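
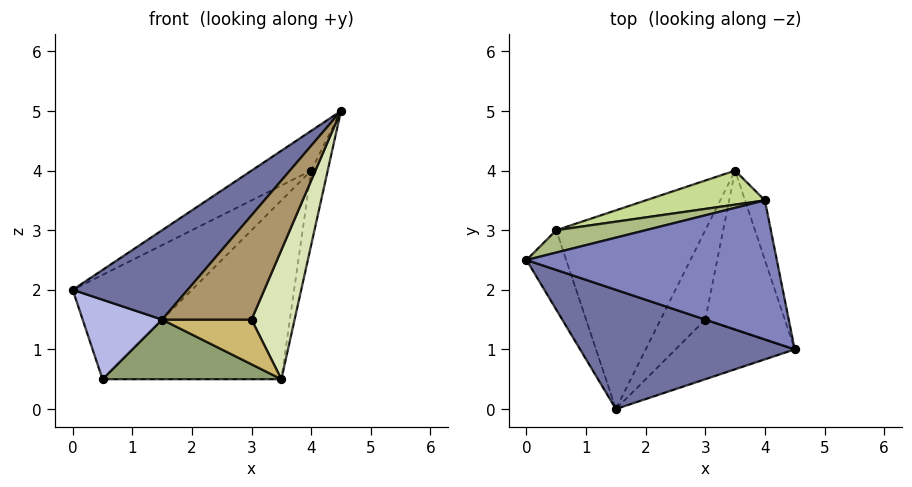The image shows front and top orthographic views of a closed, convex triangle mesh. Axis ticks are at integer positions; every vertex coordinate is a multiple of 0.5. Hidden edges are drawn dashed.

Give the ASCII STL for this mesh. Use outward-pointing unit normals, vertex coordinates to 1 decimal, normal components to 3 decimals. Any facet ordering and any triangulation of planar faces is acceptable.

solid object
 facet normal -0.591 -0.484 0.645
  outer loop
   vertex 1.5 0.0 1.5
   vertex 4.5 1.0 5.0
   vertex 0.0 2.5 2.0
  endloop
 endfacet
 facet normal -0.482 0.241 0.843
  outer loop
   vertex 4.0 3.5 4.0
   vertex 0.0 2.5 2.0
   vertex 4.5 1.0 5.0
  endloop
 endfacet
 facet normal 0.982 0.149 -0.119
  outer loop
   vertex 4.0 3.5 4.0
   vertex 4.5 1.0 5.0
   vertex 3.5 4.0 0.5
  endloop
 endfacet
 facet normal -0.816 -0.408 -0.408
  outer loop
   vertex 0.5 3.0 0.5
   vertex 1.5 0.0 1.5
   vertex 0.0 2.5 2.0
  endloop
 endfacet
 facet normal 0.095 -0.286 -0.953
  outer loop
   vertex 0.5 3.0 0.5
   vertex 3.5 4.0 0.5
   vertex 1.5 0.0 1.5
  endloop
 endfacet
 facet normal -0.330 0.923 0.198
  outer loop
   vertex 0.5 3.0 0.5
   vertex 0.0 2.5 2.0
   vertex 4.0 3.5 4.0
  endloop
 endfacet
 facet normal -0.311 0.934 0.178
  outer loop
   vertex 0.5 3.0 0.5
   vertex 4.0 3.5 4.0
   vertex 3.5 4.0 0.5
  endloop
 endfacet
 facet normal 0.848 -0.334 -0.411
  outer loop
   vertex 3.0 1.5 1.5
   vertex 3.5 4.0 0.5
   vertex 4.5 1.0 5.0
  endloop
 endfacet
 facet normal 0.656 -0.656 -0.375
  outer loop
   vertex 3.0 1.5 1.5
   vertex 4.5 1.0 5.0
   vertex 1.5 0.0 1.5
  endloop
 endfacet
 facet normal 0.408 -0.408 -0.816
  outer loop
   vertex 3.0 1.5 1.5
   vertex 1.5 0.0 1.5
   vertex 3.5 4.0 0.5
  endloop
 endfacet
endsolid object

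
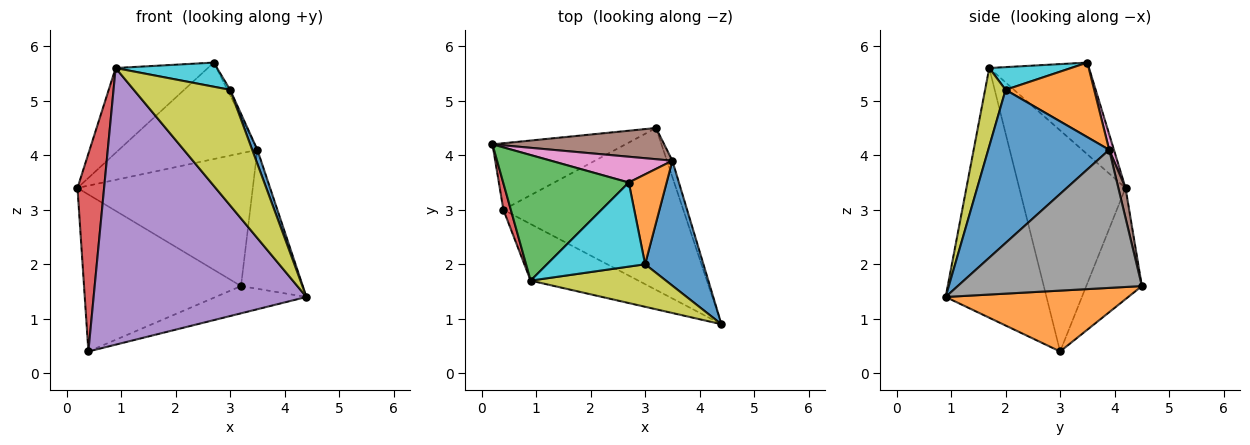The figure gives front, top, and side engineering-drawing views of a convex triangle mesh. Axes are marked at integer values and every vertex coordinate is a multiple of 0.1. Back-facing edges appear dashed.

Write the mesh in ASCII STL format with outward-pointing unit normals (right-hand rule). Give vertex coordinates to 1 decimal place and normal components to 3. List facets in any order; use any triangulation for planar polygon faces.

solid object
 facet normal -0.310 0.875 -0.371
  outer loop
   vertex 0.4 3.0 0.4
   vertex 0.2 4.2 3.4
   vertex 3.2 4.5 1.6
  endloop
 endfacet
 facet normal 0.317 0.157 -0.935
  outer loop
   vertex 0.4 3.0 0.4
   vertex 3.2 4.5 1.6
   vertex 4.4 0.9 1.4
  endloop
 endfacet
 facet normal -0.518 0.479 0.709
  outer loop
   vertex 0.9 1.7 5.6
   vertex 2.7 3.5 5.7
   vertex 0.2 4.2 3.4
  endloop
 endfacet
 facet normal -0.970 -0.243 0.033
  outer loop
   vertex 0.9 1.7 5.6
   vertex 0.2 4.2 3.4
   vertex 0.4 3.0 0.4
  endloop
 endfacet
 facet normal -0.421 -0.889 -0.182
  outer loop
   vertex 0.9 1.7 5.6
   vertex 0.4 3.0 0.4
   vertex 4.4 0.9 1.4
  endloop
 endfacet
 facet normal 0.040 0.973 0.229
  outer loop
   vertex 3.5 3.9 4.1
   vertex 3.2 4.5 1.6
   vertex 0.2 4.2 3.4
  endloop
 endfacet
 facet normal 0.033 0.966 0.258
  outer loop
   vertex 3.5 3.9 4.1
   vertex 0.2 4.2 3.4
   vertex 2.7 3.5 5.7
  endloop
 endfacet
 facet normal 0.947 0.318 -0.037
  outer loop
   vertex 3.5 3.9 4.1
   vertex 4.4 0.9 1.4
   vertex 3.2 4.5 1.6
  endloop
 endfacet
 facet normal 0.196 -0.920 0.339
  outer loop
   vertex 3.0 2.0 5.2
   vertex 0.9 1.7 5.6
   vertex 4.4 0.9 1.4
  endloop
 endfacet
 facet normal 0.217 -0.269 0.938
  outer loop
   vertex 3.0 2.0 5.2
   vertex 2.7 3.5 5.7
   vertex 0.9 1.7 5.6
  endloop
 endfacet
 facet normal 0.934 -0.040 0.356
  outer loop
   vertex 3.0 2.0 5.2
   vertex 4.4 0.9 1.4
   vertex 3.5 3.9 4.1
  endloop
 endfacet
 facet normal 0.891 0.027 0.453
  outer loop
   vertex 3.0 2.0 5.2
   vertex 3.5 3.9 4.1
   vertex 2.7 3.5 5.7
  endloop
 endfacet
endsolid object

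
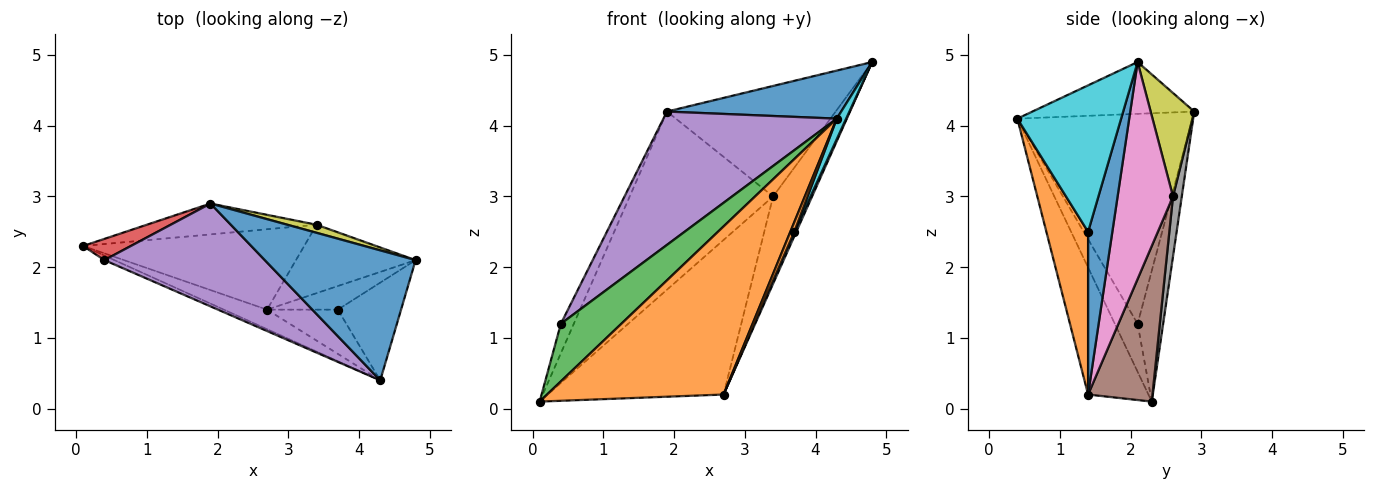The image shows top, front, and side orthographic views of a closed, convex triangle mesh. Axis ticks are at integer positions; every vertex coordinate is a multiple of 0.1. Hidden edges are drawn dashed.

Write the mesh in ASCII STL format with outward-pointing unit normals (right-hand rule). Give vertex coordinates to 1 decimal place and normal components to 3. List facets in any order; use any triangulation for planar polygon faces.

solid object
 facet normal -0.307 -0.330 0.893
  outer loop
   vertex 1.9 2.9 4.2
   vertex 4.3 0.4 4.1
   vertex 4.8 2.1 4.9
  endloop
 endfacet
 facet normal -0.321 -0.941 -0.109
  outer loop
   vertex 2.7 1.4 0.2
   vertex 4.3 0.4 4.1
   vertex 0.1 2.3 0.1
  endloop
 endfacet
 facet normal -0.352 -0.933 -0.074
  outer loop
   vertex 0.4 2.1 1.2
   vertex 0.1 2.3 0.1
   vertex 4.3 0.4 4.1
  endloop
 endfacet
 facet normal -0.848 0.430 0.309
  outer loop
   vertex 0.4 2.1 1.2
   vertex 1.9 2.9 4.2
   vertex 0.1 2.3 0.1
  endloop
 endfacet
 facet normal -0.624 -0.618 0.477
  outer loop
   vertex 0.4 2.1 1.2
   vertex 4.3 0.4 4.1
   vertex 1.9 2.9 4.2
  endloop
 endfacet
 facet normal 0.309 0.844 -0.439
  outer loop
   vertex 3.4 2.6 3.0
   vertex 2.7 1.4 0.2
   vertex 0.1 2.3 0.1
  endloop
 endfacet
 facet normal 0.745 0.525 -0.411
  outer loop
   vertex 3.4 2.6 3.0
   vertex 4.8 2.1 4.9
   vertex 2.7 1.4 0.2
  endloop
 endfacet
 facet normal 0.060 0.984 -0.170
  outer loop
   vertex 3.4 2.6 3.0
   vertex 0.1 2.3 0.1
   vertex 1.9 2.9 4.2
  endloop
 endfacet
 facet normal 0.249 0.966 0.070
  outer loop
   vertex 3.4 2.6 3.0
   vertex 1.9 2.9 4.2
   vertex 4.8 2.1 4.9
  endloop
 endfacet
 facet normal 0.915 -0.083 -0.395
  outer loop
   vertex 3.7 1.4 2.5
   vertex 4.8 2.1 4.9
   vertex 4.3 0.4 4.1
  endloop
 endfacet
 facet normal 0.915 -0.074 -0.398
  outer loop
   vertex 3.7 1.4 2.5
   vertex 2.7 1.4 0.2
   vertex 4.8 2.1 4.9
  endloop
 endfacet
 facet normal 0.914 -0.087 -0.397
  outer loop
   vertex 3.7 1.4 2.5
   vertex 4.3 0.4 4.1
   vertex 2.7 1.4 0.2
  endloop
 endfacet
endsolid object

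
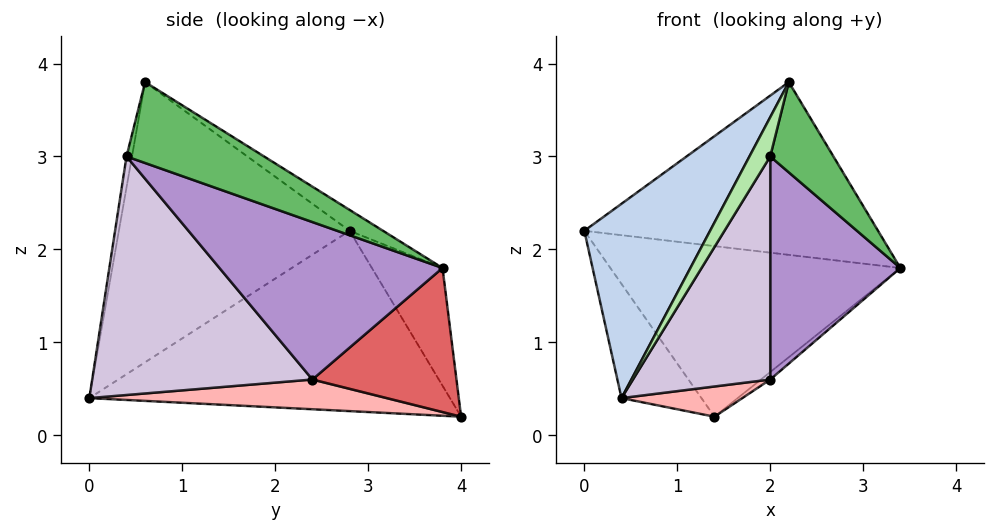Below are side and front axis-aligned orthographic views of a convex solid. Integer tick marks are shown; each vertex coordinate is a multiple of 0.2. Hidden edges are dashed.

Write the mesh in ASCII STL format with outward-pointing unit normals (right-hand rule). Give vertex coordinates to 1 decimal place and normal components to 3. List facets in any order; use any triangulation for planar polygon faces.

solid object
 facet normal -0.062 0.546 0.836
  outer loop
   vertex 2.2 0.6 3.8
   vertex 3.4 3.8 1.8
   vertex 0.0 2.8 2.2
  endloop
 endfacet
 facet normal -0.770 -0.419 0.481
  outer loop
   vertex 2.2 0.6 3.8
   vertex 0.0 2.8 2.2
   vertex 0.4 0.0 0.4
  endloop
 endfacet
 facet normal -0.218 0.897 0.385
  outer loop
   vertex 1.4 4.0 0.2
   vertex 0.0 2.8 2.2
   vertex 3.4 3.8 1.8
  endloop
 endfacet
 facet normal -0.854 0.189 -0.484
  outer loop
   vertex 1.4 4.0 0.2
   vertex 0.4 0.0 0.4
   vertex 0.0 2.8 2.2
  endloop
 endfacet
 facet normal 0.902 -0.414 -0.122
  outer loop
   vertex 2.0 0.4 3.0
   vertex 3.4 3.8 1.8
   vertex 2.2 0.6 3.8
  endloop
 endfacet
 facet normal -0.243 -0.925 0.292
  outer loop
   vertex 2.0 0.4 3.0
   vertex 2.2 0.6 3.8
   vertex 0.4 0.0 0.4
  endloop
 endfacet
 facet normal 0.627 0.040 -0.778
  outer loop
   vertex 2.0 2.4 0.6
   vertex 1.4 4.0 0.2
   vertex 3.4 3.8 1.8
  endloop
 endfacet
 facet normal 0.302 -0.123 -0.945
  outer loop
   vertex 2.0 2.4 0.6
   vertex 0.4 0.0 0.4
   vertex 1.4 4.0 0.2
  endloop
 endfacet
 facet normal 0.796 -0.465 -0.387
  outer loop
   vertex 2.0 2.4 0.6
   vertex 3.4 3.8 1.8
   vertex 2.0 0.4 3.0
  endloop
 endfacet
 facet normal 0.777 -0.484 -0.403
  outer loop
   vertex 2.0 2.4 0.6
   vertex 2.0 0.4 3.0
   vertex 0.4 0.0 0.4
  endloop
 endfacet
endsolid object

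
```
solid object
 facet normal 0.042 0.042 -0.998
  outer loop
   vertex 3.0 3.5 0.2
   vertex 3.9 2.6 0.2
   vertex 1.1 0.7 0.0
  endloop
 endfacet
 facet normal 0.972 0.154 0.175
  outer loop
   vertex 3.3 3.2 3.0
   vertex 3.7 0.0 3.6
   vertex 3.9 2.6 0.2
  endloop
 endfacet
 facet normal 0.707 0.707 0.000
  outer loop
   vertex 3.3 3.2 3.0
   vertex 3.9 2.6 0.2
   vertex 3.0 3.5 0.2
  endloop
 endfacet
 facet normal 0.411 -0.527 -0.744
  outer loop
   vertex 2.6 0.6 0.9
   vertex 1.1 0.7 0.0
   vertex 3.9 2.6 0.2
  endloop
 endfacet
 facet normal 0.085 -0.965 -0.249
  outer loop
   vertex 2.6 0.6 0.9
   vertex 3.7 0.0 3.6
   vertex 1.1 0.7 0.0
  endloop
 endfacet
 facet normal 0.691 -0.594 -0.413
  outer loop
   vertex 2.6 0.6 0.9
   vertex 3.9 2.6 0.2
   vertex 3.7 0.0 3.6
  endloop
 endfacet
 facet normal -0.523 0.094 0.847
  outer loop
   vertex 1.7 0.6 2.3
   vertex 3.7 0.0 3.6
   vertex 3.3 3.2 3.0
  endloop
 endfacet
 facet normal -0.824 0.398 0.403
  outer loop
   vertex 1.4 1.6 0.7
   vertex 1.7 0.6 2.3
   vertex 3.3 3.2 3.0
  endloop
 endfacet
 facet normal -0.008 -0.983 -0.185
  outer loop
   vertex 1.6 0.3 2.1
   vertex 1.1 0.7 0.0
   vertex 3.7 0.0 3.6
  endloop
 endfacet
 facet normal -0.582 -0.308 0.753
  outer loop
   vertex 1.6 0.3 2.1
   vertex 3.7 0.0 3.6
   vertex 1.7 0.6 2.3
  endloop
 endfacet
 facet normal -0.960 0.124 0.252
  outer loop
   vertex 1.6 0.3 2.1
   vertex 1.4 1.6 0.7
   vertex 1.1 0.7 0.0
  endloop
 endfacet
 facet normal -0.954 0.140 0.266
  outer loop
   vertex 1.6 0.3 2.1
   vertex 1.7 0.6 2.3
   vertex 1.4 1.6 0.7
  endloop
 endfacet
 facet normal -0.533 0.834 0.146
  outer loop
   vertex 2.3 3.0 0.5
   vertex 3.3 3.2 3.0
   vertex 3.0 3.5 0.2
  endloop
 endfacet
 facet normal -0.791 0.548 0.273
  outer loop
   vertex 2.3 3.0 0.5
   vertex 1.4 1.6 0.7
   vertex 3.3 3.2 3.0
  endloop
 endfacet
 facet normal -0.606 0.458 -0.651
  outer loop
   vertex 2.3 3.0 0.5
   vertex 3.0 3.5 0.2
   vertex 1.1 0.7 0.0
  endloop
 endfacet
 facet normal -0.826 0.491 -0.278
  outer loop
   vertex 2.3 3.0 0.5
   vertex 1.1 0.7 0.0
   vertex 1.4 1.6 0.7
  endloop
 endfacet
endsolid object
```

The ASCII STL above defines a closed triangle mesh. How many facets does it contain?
16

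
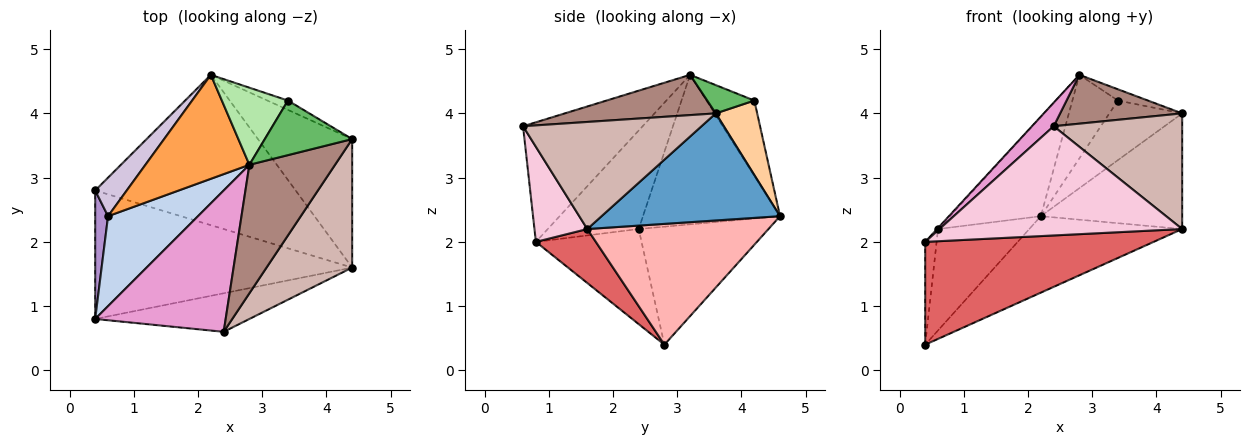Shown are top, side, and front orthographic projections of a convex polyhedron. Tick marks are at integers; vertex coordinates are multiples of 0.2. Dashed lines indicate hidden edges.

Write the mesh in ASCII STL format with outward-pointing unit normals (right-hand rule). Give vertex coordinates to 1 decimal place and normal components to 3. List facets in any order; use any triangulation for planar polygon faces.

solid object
 facet normal 0.645 0.511 -0.568
  outer loop
   vertex 4.4 1.6 2.2
   vertex 2.2 4.6 2.4
   vertex 4.4 3.6 4.0
  endloop
 endfacet
 facet normal -0.738 0.008 0.674
  outer loop
   vertex 0.6 2.4 2.2
   vertex 0.4 0.8 2.0
   vertex 2.8 3.2 4.6
  endloop
 endfacet
 facet normal -0.721 0.479 0.501
  outer loop
   vertex 0.6 2.4 2.2
   vertex 2.8 3.2 4.6
   vertex 2.2 4.6 2.4
  endloop
 endfacet
 facet normal 0.490 0.861 -0.135
  outer loop
   vertex 3.4 4.2 4.2
   vertex 4.4 3.6 4.0
   vertex 2.2 4.6 2.4
  endloop
 endfacet
 facet normal 0.302 0.192 0.934
  outer loop
   vertex 3.4 4.2 4.2
   vertex 2.8 3.2 4.6
   vertex 4.4 3.6 4.0
  endloop
 endfacet
 facet normal -0.611 0.582 0.537
  outer loop
   vertex 3.4 4.2 4.2
   vertex 2.2 4.6 2.4
   vertex 2.8 3.2 4.6
  endloop
 endfacet
 facet normal 0.162 -0.616 -0.771
  outer loop
   vertex 0.4 2.8 0.4
   vertex 4.4 1.6 2.2
   vertex 0.4 0.8 2.0
  endloop
 endfacet
 facet normal 0.473 0.399 -0.785
  outer loop
   vertex 0.4 2.8 0.4
   vertex 2.2 4.6 2.4
   vertex 4.4 1.6 2.2
  endloop
 endfacet
 facet normal -0.985 0.107 0.133
  outer loop
   vertex 0.4 2.8 0.4
   vertex 0.4 0.8 2.0
   vertex 0.6 2.4 2.2
  endloop
 endfacet
 facet normal -0.799 0.562 0.214
  outer loop
   vertex 0.4 2.8 0.4
   vertex 0.6 2.4 2.2
   vertex 2.2 4.6 2.4
  endloop
 endfacet
 facet normal 0.402 -0.325 0.856
  outer loop
   vertex 2.4 0.6 3.8
   vertex 4.4 3.6 4.0
   vertex 2.8 3.2 4.6
  endloop
 endfacet
 facet normal 0.681 -0.490 0.545
  outer loop
   vertex 2.4 0.6 3.8
   vertex 4.4 1.6 2.2
   vertex 4.4 3.6 4.0
  endloop
 endfacet
 facet normal -0.671 -0.122 0.732
  outer loop
   vertex 2.4 0.6 3.8
   vertex 2.8 3.2 4.6
   vertex 0.4 0.8 2.0
  endloop
 endfacet
 facet normal 0.201 -0.924 -0.326
  outer loop
   vertex 2.4 0.6 3.8
   vertex 0.4 0.8 2.0
   vertex 4.4 1.6 2.2
  endloop
 endfacet
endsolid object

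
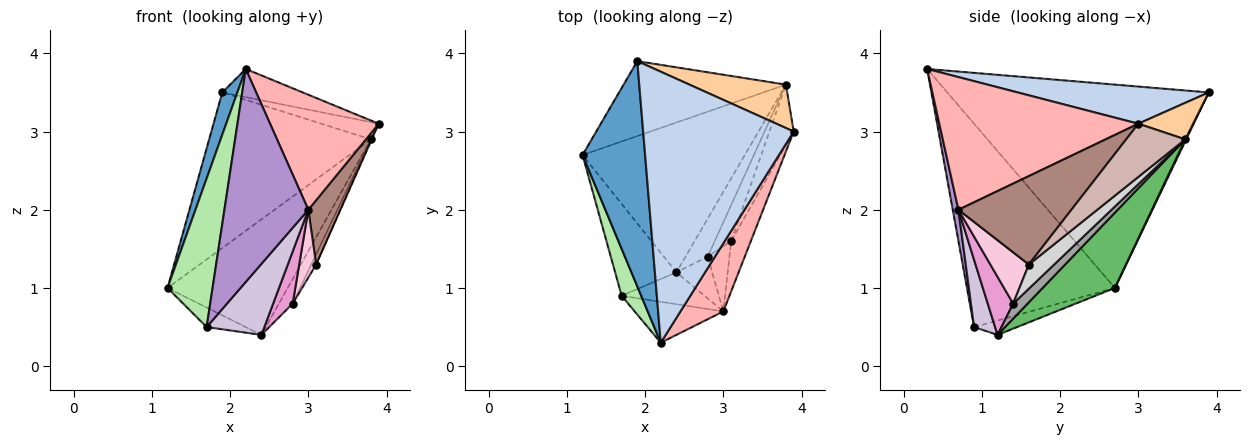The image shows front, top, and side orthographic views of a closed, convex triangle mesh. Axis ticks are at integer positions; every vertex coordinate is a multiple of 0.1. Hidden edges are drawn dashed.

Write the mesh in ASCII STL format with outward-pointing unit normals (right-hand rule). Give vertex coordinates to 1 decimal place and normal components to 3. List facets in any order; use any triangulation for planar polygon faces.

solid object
 facet normal -0.954 -0.055 0.294
  outer loop
   vertex 1.9 3.9 3.5
   vertex 1.2 2.7 1.0
   vertex 2.2 0.3 3.8
  endloop
 endfacet
 facet normal 0.238 0.100 0.966
  outer loop
   vertex 1.9 3.9 3.5
   vertex 2.2 0.3 3.8
   vertex 3.9 3.0 3.1
  endloop
 endfacet
 facet normal 0.005 0.901 -0.434
  outer loop
   vertex 3.8 3.6 2.9
   vertex 1.2 2.7 1.0
   vertex 1.9 3.9 3.5
  endloop
 endfacet
 facet normal 0.332 0.348 0.877
  outer loop
   vertex 3.8 3.6 2.9
   vertex 1.9 3.9 3.5
   vertex 3.9 3.0 3.1
  endloop
 endfacet
 facet normal 0.345 0.573 -0.743
  outer loop
   vertex 3.8 3.6 2.9
   vertex 2.4 1.2 0.4
   vertex 1.2 2.7 1.0
  endloop
 endfacet
 facet normal -0.953 -0.290 0.092
  outer loop
   vertex 1.7 0.9 0.5
   vertex 2.2 0.3 3.8
   vertex 1.2 2.7 1.0
  endloop
 endfacet
 facet normal -0.223 0.203 -0.953
  outer loop
   vertex 1.7 0.9 0.5
   vertex 1.2 2.7 1.0
   vertex 2.4 1.2 0.4
  endloop
 endfacet
 facet normal 0.844 -0.461 0.273
  outer loop
   vertex 3.0 0.7 2.0
   vertex 3.9 3.0 3.1
   vertex 2.2 0.3 3.8
  endloop
 endfacet
 facet normal 0.066 -0.980 -0.188
  outer loop
   vertex 3.0 0.7 2.0
   vertex 2.2 0.3 3.8
   vertex 1.7 0.9 0.5
  endloop
 endfacet
 facet normal 0.315 -0.866 -0.389
  outer loop
   vertex 3.0 0.7 2.0
   vertex 1.7 0.9 0.5
   vertex 2.4 1.2 0.4
  endloop
 endfacet
 facet normal 0.940 -0.268 -0.210
  outer loop
   vertex 3.1 1.6 1.3
   vertex 3.9 3.0 3.1
   vertex 3.0 0.7 2.0
  endloop
 endfacet
 facet normal 0.910 0.013 -0.415
  outer loop
   vertex 3.1 1.6 1.3
   vertex 3.8 3.6 2.9
   vertex 3.9 3.0 3.1
  endloop
 endfacet
 facet normal 0.712 -0.548 -0.438
  outer loop
   vertex 2.8 1.4 0.8
   vertex 3.0 0.7 2.0
   vertex 2.4 1.2 0.4
  endloop
 endfacet
 facet normal 0.853 -0.376 -0.362
  outer loop
   vertex 2.8 1.4 0.8
   vertex 3.1 1.6 1.3
   vertex 3.0 0.7 2.0
  endloop
 endfacet
 facet normal 0.494 0.472 -0.730
  outer loop
   vertex 2.8 1.4 0.8
   vertex 2.4 1.2 0.4
   vertex 3.8 3.6 2.9
  endloop
 endfacet
 facet normal 0.818 0.156 -0.553
  outer loop
   vertex 2.8 1.4 0.8
   vertex 3.8 3.6 2.9
   vertex 3.1 1.6 1.3
  endloop
 endfacet
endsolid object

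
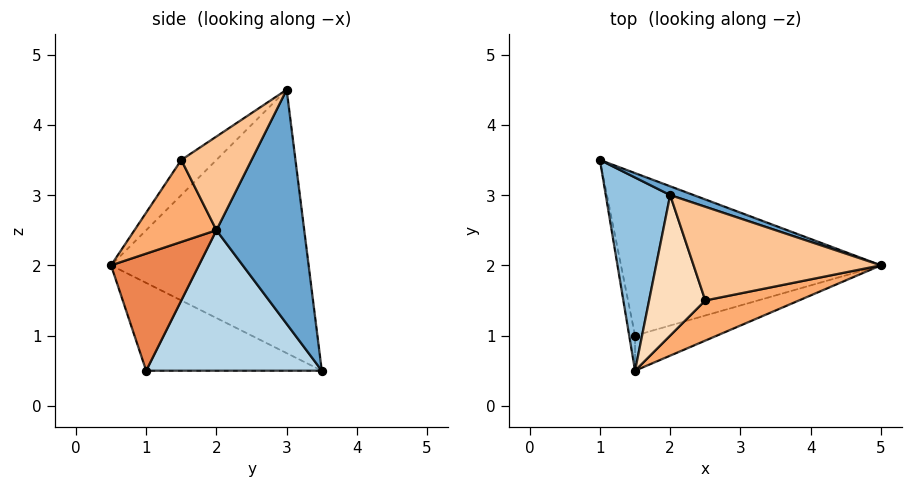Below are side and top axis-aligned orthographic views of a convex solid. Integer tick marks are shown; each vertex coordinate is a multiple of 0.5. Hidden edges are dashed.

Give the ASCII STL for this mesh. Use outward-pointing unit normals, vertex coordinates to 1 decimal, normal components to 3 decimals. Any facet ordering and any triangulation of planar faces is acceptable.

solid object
 facet normal 0.336 0.941 0.034
  outer loop
   vertex 2.0 3.0 4.5
   vertex 5.0 2.0 2.5
   vertex 1.0 3.5 0.5
  endloop
 endfacet
 facet normal -0.970 -0.043 0.237
  outer loop
   vertex 2.0 3.0 4.5
   vertex 1.0 3.5 0.5
   vertex 1.5 0.5 2.0
  endloop
 endfacet
 facet normal 0.473 0.095 -0.876
  outer loop
   vertex 1.5 1.0 0.5
   vertex 1.0 3.5 0.5
   vertex 5.0 2.0 2.5
  endloop
 endfacet
 facet normal -0.978 -0.196 -0.065
  outer loop
   vertex 1.5 1.0 0.5
   vertex 1.5 0.5 2.0
   vertex 1.0 3.5 0.5
  endloop
 endfacet
 facet normal 0.412 -0.865 -0.288
  outer loop
   vertex 1.5 1.0 0.5
   vertex 5.0 2.0 2.5
   vertex 1.5 0.5 2.0
  endloop
 endfacet
 facet normal 0.322 -0.873 0.367
  outer loop
   vertex 2.5 1.5 3.5
   vertex 1.5 0.5 2.0
   vertex 5.0 2.0 2.5
  endloop
 endfacet
 facet normal 0.408 -0.408 0.816
  outer loop
   vertex 2.5 1.5 3.5
   vertex 5.0 2.0 2.5
   vertex 2.0 3.0 4.5
  endloop
 endfacet
 facet normal -0.426 -0.596 0.681
  outer loop
   vertex 2.5 1.5 3.5
   vertex 2.0 3.0 4.5
   vertex 1.5 0.5 2.0
  endloop
 endfacet
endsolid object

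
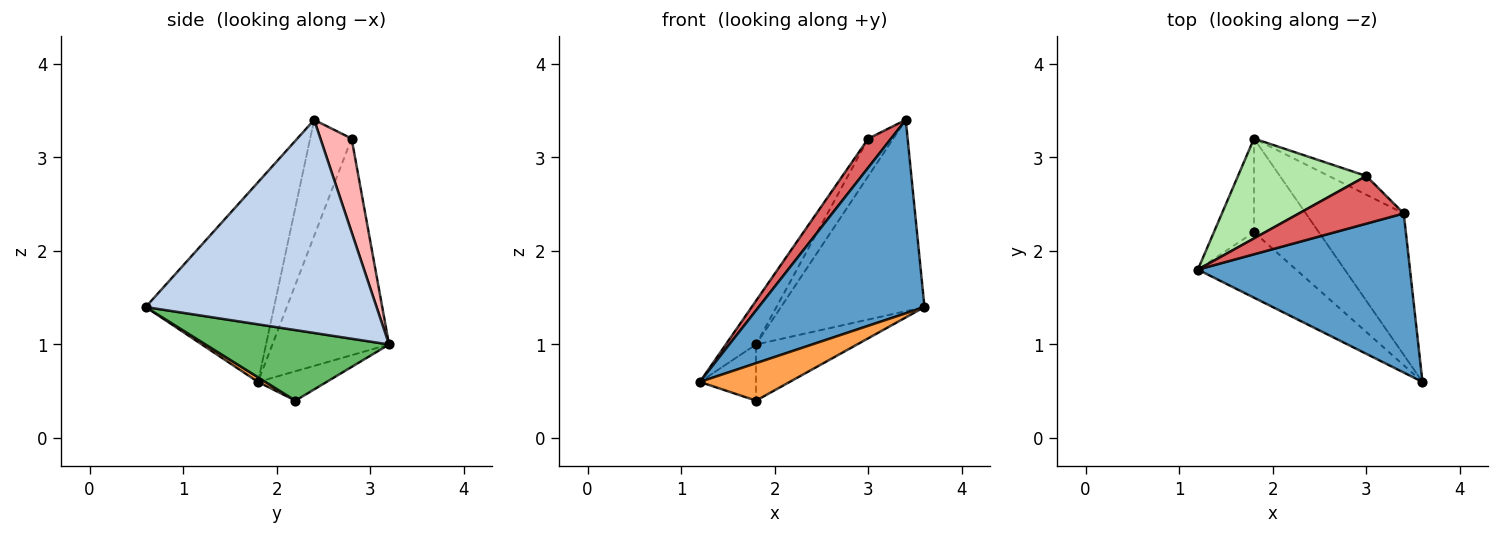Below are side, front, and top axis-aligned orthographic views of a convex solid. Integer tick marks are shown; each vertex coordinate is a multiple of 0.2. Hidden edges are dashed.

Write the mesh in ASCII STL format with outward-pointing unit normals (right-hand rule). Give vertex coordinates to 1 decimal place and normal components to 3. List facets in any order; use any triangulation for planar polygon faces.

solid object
 facet normal -0.513 -0.663 0.545
  outer loop
   vertex 3.4 2.4 3.4
   vertex 1.2 1.8 0.6
   vertex 3.6 0.6 1.4
  endloop
 endfacet
 facet normal 0.791 0.492 -0.364
  outer loop
   vertex 3.4 2.4 3.4
   vertex 3.6 0.6 1.4
   vertex 1.8 3.2 1.0
  endloop
 endfacet
 facet normal 0.041 -0.496 -0.868
  outer loop
   vertex 1.8 2.2 0.4
   vertex 3.6 0.6 1.4
   vertex 1.2 1.8 0.6
  endloop
 endfacet
 facet normal -0.532 0.436 -0.726
  outer loop
   vertex 1.8 2.2 0.4
   vertex 1.2 1.8 0.6
   vertex 1.8 3.2 1.0
  endloop
 endfacet
 facet normal 0.682 0.376 -0.627
  outer loop
   vertex 1.8 2.2 0.4
   vertex 1.8 3.2 1.0
   vertex 3.6 0.6 1.4
  endloop
 endfacet
 facet normal -0.840 0.218 0.498
  outer loop
   vertex 3.0 2.8 3.2
   vertex 1.8 3.2 1.0
   vertex 1.2 1.8 0.6
  endloop
 endfacet
 facet normal -0.687 -0.377 0.621
  outer loop
   vertex 3.0 2.8 3.2
   vertex 1.2 1.8 0.6
   vertex 3.4 2.4 3.4
  endloop
 endfacet
 facet normal 0.745 0.596 -0.298
  outer loop
   vertex 3.0 2.8 3.2
   vertex 3.4 2.4 3.4
   vertex 1.8 3.2 1.0
  endloop
 endfacet
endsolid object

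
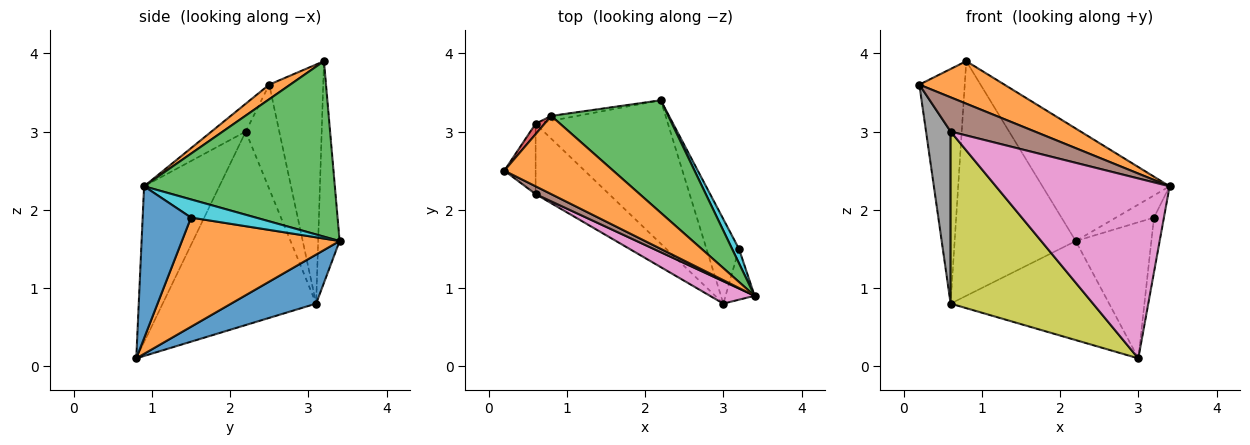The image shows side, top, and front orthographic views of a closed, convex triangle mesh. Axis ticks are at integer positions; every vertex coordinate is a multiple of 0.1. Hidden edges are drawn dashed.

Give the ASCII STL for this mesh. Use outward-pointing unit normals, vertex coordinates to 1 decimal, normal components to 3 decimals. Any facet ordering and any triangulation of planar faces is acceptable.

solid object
 facet normal 0.292 0.544 -0.787
  outer loop
   vertex 0.6 3.1 0.8
   vertex 2.2 3.4 1.6
   vertex 3.0 0.8 0.1
  endloop
 endfacet
 facet normal 0.117 -0.474 0.872
  outer loop
   vertex 0.8 3.2 3.9
   vertex 0.2 2.5 3.6
   vertex 3.4 0.9 2.3
  endloop
 endfacet
 facet normal 0.728 0.485 0.485
  outer loop
   vertex 0.8 3.2 3.9
   vertex 3.4 0.9 2.3
   vertex 2.2 3.4 1.6
  endloop
 endfacet
 facet normal -0.765 0.643 0.029
  outer loop
   vertex 0.8 3.2 3.9
   vertex 0.6 3.1 0.8
   vertex 0.2 2.5 3.6
  endloop
 endfacet
 facet normal -0.174 0.984 -0.021
  outer loop
   vertex 0.8 3.2 3.9
   vertex 2.2 3.4 1.6
   vertex 0.6 3.1 0.8
  endloop
 endfacet
 facet normal -0.369 -0.906 0.207
  outer loop
   vertex 0.6 2.2 3.0
   vertex 3.4 0.9 2.3
   vertex 0.2 2.5 3.6
  endloop
 endfacet
 facet normal -0.395 -0.912 0.113
  outer loop
   vertex 0.6 2.2 3.0
   vertex 3.0 0.8 0.1
   vertex 3.4 0.9 2.3
  endloop
 endfacet
 facet normal -0.784 -0.575 -0.235
  outer loop
   vertex 0.6 2.2 3.0
   vertex 0.2 2.5 3.6
   vertex 0.6 3.1 0.8
  endloop
 endfacet
 facet normal -0.706 -0.655 -0.268
  outer loop
   vertex 0.6 2.2 3.0
   vertex 0.6 3.1 0.8
   vertex 3.0 0.8 0.1
  endloop
 endfacet
 facet normal 0.820 0.481 0.311
  outer loop
   vertex 3.2 1.5 1.9
   vertex 2.2 3.4 1.6
   vertex 3.4 0.9 2.3
  endloop
 endfacet
 facet normal 0.963 0.198 -0.184
  outer loop
   vertex 3.2 1.5 1.9
   vertex 3.4 0.9 2.3
   vertex 3.0 0.8 0.1
  endloop
 endfacet
 facet normal 0.871 0.417 -0.259
  outer loop
   vertex 3.2 1.5 1.9
   vertex 3.0 0.8 0.1
   vertex 2.2 3.4 1.6
  endloop
 endfacet
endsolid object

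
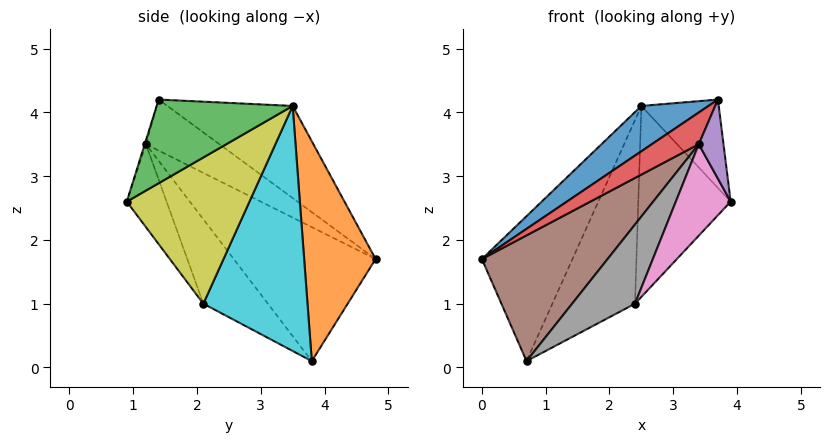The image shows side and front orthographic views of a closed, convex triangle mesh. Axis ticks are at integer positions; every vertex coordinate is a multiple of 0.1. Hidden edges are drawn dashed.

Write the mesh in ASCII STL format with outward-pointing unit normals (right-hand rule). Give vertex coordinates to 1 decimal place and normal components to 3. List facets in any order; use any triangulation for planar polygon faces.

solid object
 facet normal -0.735 -0.394 0.552
  outer loop
   vertex 2.5 3.5 4.1
   vertex 0.0 4.8 1.7
   vertex 3.7 1.4 4.2
  endloop
 endfacet
 facet normal 0.605 0.767 -0.215
  outer loop
   vertex 2.5 3.5 4.1
   vertex 0.7 3.8 0.1
   vertex 0.0 4.8 1.7
  endloop
 endfacet
 facet normal 0.868 0.494 -0.046
  outer loop
   vertex 2.5 3.5 4.1
   vertex 3.7 1.4 4.2
   vertex 3.9 0.9 2.6
  endloop
 endfacet
 facet normal -0.749 -0.479 0.458
  outer loop
   vertex 3.4 1.2 3.5
   vertex 3.7 1.4 4.2
   vertex 0.0 4.8 1.7
  endloop
 endfacet
 facet normal -0.046 -0.955 0.293
  outer loop
   vertex 3.4 1.2 3.5
   vertex 3.9 0.9 2.6
   vertex 3.7 1.4 4.2
  endloop
 endfacet
 facet normal -0.746 -0.661 0.087
  outer loop
   vertex 3.4 1.2 3.5
   vertex 0.0 4.8 1.7
   vertex 0.7 3.8 0.1
  endloop
 endfacet
 facet normal -0.586 -0.808 -0.056
  outer loop
   vertex 2.4 2.1 1.0
   vertex 3.9 0.9 2.6
   vertex 3.4 1.2 3.5
  endloop
 endfacet
 facet normal -0.716 -0.697 0.035
  outer loop
   vertex 2.4 2.1 1.0
   vertex 3.4 1.2 3.5
   vertex 0.7 3.8 0.1
  endloop
 endfacet
 facet normal 0.766 0.577 -0.285
  outer loop
   vertex 2.4 2.1 1.0
   vertex 2.5 3.5 4.1
   vertex 3.9 0.9 2.6
  endloop
 endfacet
 facet normal 0.749 0.594 -0.293
  outer loop
   vertex 2.4 2.1 1.0
   vertex 0.7 3.8 0.1
   vertex 2.5 3.5 4.1
  endloop
 endfacet
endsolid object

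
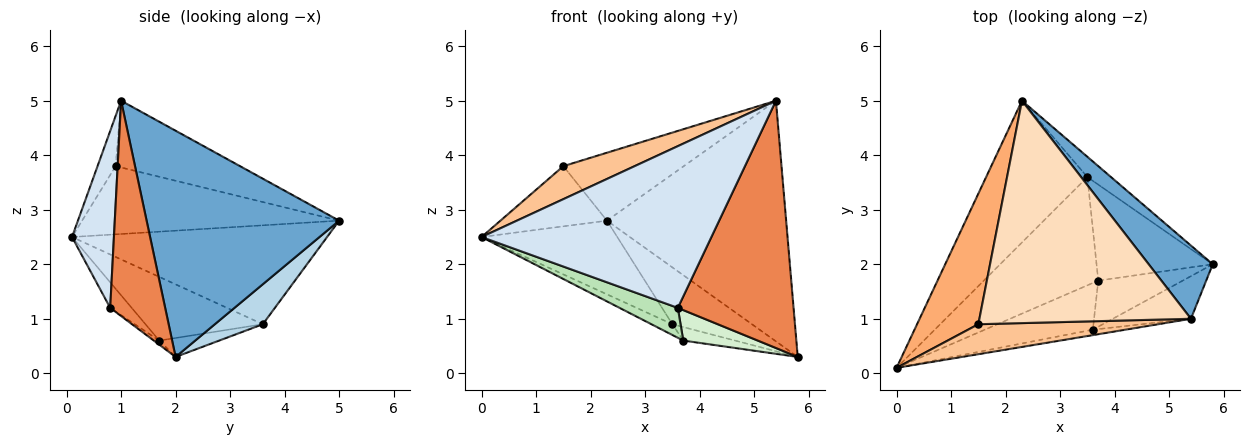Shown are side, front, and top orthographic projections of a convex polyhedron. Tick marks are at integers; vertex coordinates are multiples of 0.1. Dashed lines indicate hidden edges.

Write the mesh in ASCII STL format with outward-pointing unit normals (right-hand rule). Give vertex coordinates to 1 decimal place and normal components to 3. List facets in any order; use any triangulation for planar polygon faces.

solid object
 facet normal 0.717 0.667 0.203
  outer loop
   vertex 5.4 1.0 5.0
   vertex 5.8 2.0 0.3
   vertex 2.3 5.0 2.8
  endloop
 endfacet
 facet normal -0.655 0.348 -0.670
  outer loop
   vertex 3.5 3.6 0.9
   vertex 0.0 0.1 2.5
   vertex 2.3 5.0 2.8
  endloop
 endfacet
 facet normal 0.494 0.819 -0.292
  outer loop
   vertex 3.5 3.6 0.9
   vertex 2.3 5.0 2.8
   vertex 5.8 2.0 0.3
  endloop
 endfacet
 facet normal 0.179 -0.983 -0.033
  outer loop
   vertex 3.6 0.8 1.2
   vertex 5.4 1.0 5.0
   vertex 0.0 0.1 2.5
  endloop
 endfacet
 facet normal 0.424 -0.893 -0.154
  outer loop
   vertex 3.6 0.8 1.2
   vertex 5.8 2.0 0.3
   vertex 5.4 1.0 5.0
  endloop
 endfacet
 facet normal -0.711 0.294 0.639
  outer loop
   vertex 1.5 0.9 3.8
   vertex 2.3 5.0 2.8
   vertex 0.0 0.1 2.5
  endloop
 endfacet
 facet normal -0.185 -0.728 0.661
  outer loop
   vertex 1.5 0.9 3.8
   vertex 0.0 0.1 2.5
   vertex 5.4 1.0 5.0
  endloop
 endfacet
 facet normal -0.289 0.280 0.916
  outer loop
   vertex 1.5 0.9 3.8
   vertex 5.4 1.0 5.0
   vertex 2.3 5.0 2.8
  endloop
 endfacet
 facet normal -0.484 0.086 -0.871
  outer loop
   vertex 3.7 1.7 0.6
   vertex 0.0 0.1 2.5
   vertex 3.5 3.6 0.9
  endloop
 endfacet
 facet normal -0.159 0.138 -0.978
  outer loop
   vertex 3.7 1.7 0.6
   vertex 3.5 3.6 0.9
   vertex 5.8 2.0 0.3
  endloop
 endfacet
 facet normal -0.195 -0.529 -0.826
  outer loop
   vertex 3.7 1.7 0.6
   vertex 3.6 0.8 1.2
   vertex 0.0 0.1 2.5
  endloop
 endfacet
 facet normal -0.040 -0.551 -0.833
  outer loop
   vertex 3.7 1.7 0.6
   vertex 5.8 2.0 0.3
   vertex 3.6 0.8 1.2
  endloop
 endfacet
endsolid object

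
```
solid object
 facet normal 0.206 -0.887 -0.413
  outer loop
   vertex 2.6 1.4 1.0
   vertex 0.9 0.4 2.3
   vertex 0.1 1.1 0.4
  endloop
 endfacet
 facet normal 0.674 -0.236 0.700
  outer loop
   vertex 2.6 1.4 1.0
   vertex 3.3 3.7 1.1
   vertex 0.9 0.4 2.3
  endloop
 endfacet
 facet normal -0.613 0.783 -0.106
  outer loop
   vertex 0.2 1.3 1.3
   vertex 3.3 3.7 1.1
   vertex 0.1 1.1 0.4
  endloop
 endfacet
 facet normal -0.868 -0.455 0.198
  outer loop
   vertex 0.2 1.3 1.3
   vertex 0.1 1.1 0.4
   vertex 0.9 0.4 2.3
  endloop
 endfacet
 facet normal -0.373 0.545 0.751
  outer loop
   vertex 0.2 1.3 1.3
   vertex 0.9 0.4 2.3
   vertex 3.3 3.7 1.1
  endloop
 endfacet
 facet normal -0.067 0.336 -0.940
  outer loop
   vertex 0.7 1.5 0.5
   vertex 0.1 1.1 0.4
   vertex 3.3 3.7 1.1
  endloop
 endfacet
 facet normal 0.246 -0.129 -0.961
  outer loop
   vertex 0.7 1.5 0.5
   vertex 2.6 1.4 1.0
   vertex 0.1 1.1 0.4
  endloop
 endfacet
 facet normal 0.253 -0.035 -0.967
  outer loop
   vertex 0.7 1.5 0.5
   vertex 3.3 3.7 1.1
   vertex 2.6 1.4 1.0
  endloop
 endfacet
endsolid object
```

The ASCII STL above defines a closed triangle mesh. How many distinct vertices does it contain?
6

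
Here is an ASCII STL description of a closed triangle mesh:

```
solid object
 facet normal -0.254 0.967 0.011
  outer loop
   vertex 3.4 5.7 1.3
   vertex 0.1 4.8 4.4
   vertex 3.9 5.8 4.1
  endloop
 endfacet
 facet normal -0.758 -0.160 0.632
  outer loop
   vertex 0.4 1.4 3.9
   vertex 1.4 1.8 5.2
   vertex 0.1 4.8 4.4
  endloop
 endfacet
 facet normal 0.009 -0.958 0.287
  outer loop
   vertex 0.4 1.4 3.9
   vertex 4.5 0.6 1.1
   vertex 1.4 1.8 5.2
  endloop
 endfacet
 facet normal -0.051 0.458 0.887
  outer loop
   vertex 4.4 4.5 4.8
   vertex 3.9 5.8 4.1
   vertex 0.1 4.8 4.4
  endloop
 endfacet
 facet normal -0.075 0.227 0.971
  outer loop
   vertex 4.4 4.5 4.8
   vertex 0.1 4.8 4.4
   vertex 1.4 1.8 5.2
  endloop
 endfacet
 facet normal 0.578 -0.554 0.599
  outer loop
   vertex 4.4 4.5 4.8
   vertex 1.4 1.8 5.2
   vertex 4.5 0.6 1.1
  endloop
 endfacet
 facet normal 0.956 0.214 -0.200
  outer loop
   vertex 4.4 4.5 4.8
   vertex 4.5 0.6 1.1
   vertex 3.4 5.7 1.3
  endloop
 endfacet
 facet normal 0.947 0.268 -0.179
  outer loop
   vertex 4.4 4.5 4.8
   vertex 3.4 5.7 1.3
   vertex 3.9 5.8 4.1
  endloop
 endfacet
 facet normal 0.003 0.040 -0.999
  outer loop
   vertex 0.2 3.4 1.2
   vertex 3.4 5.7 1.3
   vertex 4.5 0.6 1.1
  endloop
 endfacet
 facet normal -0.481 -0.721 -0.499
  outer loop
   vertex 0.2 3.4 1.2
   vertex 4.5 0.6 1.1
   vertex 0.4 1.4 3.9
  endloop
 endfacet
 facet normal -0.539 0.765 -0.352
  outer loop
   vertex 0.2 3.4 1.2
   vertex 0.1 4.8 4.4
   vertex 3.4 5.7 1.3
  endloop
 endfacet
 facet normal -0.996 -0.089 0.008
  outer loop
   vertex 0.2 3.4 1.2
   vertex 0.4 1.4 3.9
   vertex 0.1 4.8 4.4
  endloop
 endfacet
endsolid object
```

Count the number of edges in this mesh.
18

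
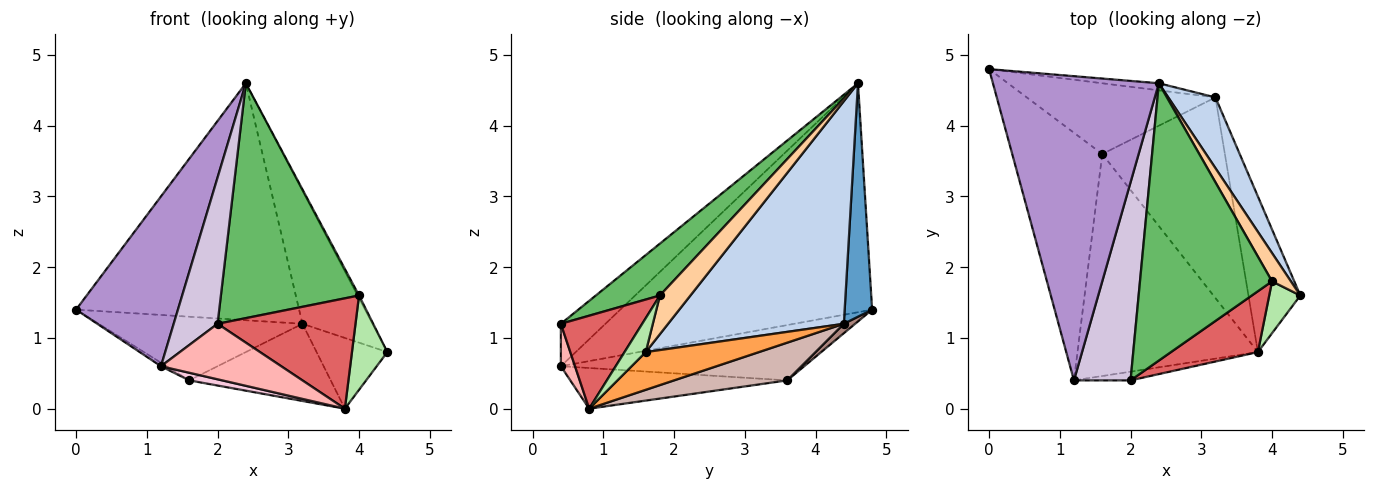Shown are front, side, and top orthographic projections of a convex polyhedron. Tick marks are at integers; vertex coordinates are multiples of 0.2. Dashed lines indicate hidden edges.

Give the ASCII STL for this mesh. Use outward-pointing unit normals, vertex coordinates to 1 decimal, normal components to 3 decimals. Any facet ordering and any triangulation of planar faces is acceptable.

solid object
 facet normal 0.122 0.992 -0.030
  outer loop
   vertex 3.2 4.4 1.2
   vertex 0.0 4.8 1.4
   vertex 2.4 4.6 4.6
  endloop
 endfacet
 facet normal 0.912 0.363 0.193
  outer loop
   vertex 3.2 4.4 1.2
   vertex 2.4 4.6 4.6
   vertex 4.4 1.6 0.8
  endloop
 endfacet
 facet normal 0.552 0.345 -0.759
  outer loop
   vertex 3.8 0.8 0.0
   vertex 3.2 4.4 1.2
   vertex 4.4 1.6 0.8
  endloop
 endfacet
 facet normal 0.898 0.044 0.438
  outer loop
   vertex 4.0 1.8 1.6
   vertex 4.4 1.6 0.8
   vertex 2.4 4.6 4.6
  endloop
 endfacet
 facet normal 0.287 -0.619 0.731
  outer loop
   vertex 4.0 1.8 1.6
   vertex 2.4 4.6 4.6
   vertex 2.0 0.4 1.2
  endloop
 endfacet
 facet normal 0.465 -0.776 0.427
  outer loop
   vertex 4.0 1.8 1.6
   vertex 3.8 0.8 0.0
   vertex 4.4 1.6 0.8
  endloop
 endfacet
 facet normal 0.459 -0.778 0.429
  outer loop
   vertex 4.0 1.8 1.6
   vertex 2.0 0.4 1.2
   vertex 3.8 0.8 0.0
  endloop
 endfacet
 facet normal 0.115 -0.981 -0.154
  outer loop
   vertex 1.2 0.4 0.6
   vertex 3.8 0.8 0.0
   vertex 2.0 0.4 1.2
  endloop
 endfacet
 facet normal -0.769 -0.311 0.558
  outer loop
   vertex 1.2 0.4 0.6
   vertex 2.4 4.6 4.6
   vertex 0.0 4.8 1.4
  endloop
 endfacet
 facet normal -0.517 -0.508 0.689
  outer loop
   vertex 1.2 0.4 0.6
   vertex 2.0 0.4 1.2
   vertex 2.4 4.6 4.6
  endloop
 endfacet
 facet normal 0.037 0.669 -0.743
  outer loop
   vertex 1.6 3.6 0.4
   vertex 0.0 4.8 1.4
   vertex 3.2 4.4 1.2
  endloop
 endfacet
 facet normal 0.276 0.345 -0.897
  outer loop
   vertex 1.6 3.6 0.4
   vertex 3.2 4.4 1.2
   vertex 3.8 0.8 0.0
  endloop
 endfacet
 facet normal -0.523 0.012 -0.852
  outer loop
   vertex 1.6 3.6 0.4
   vertex 1.2 0.4 0.6
   vertex 0.0 4.8 1.4
  endloop
 endfacet
 facet normal -0.220 -0.033 -0.975
  outer loop
   vertex 1.6 3.6 0.4
   vertex 3.8 0.8 0.0
   vertex 1.2 0.4 0.6
  endloop
 endfacet
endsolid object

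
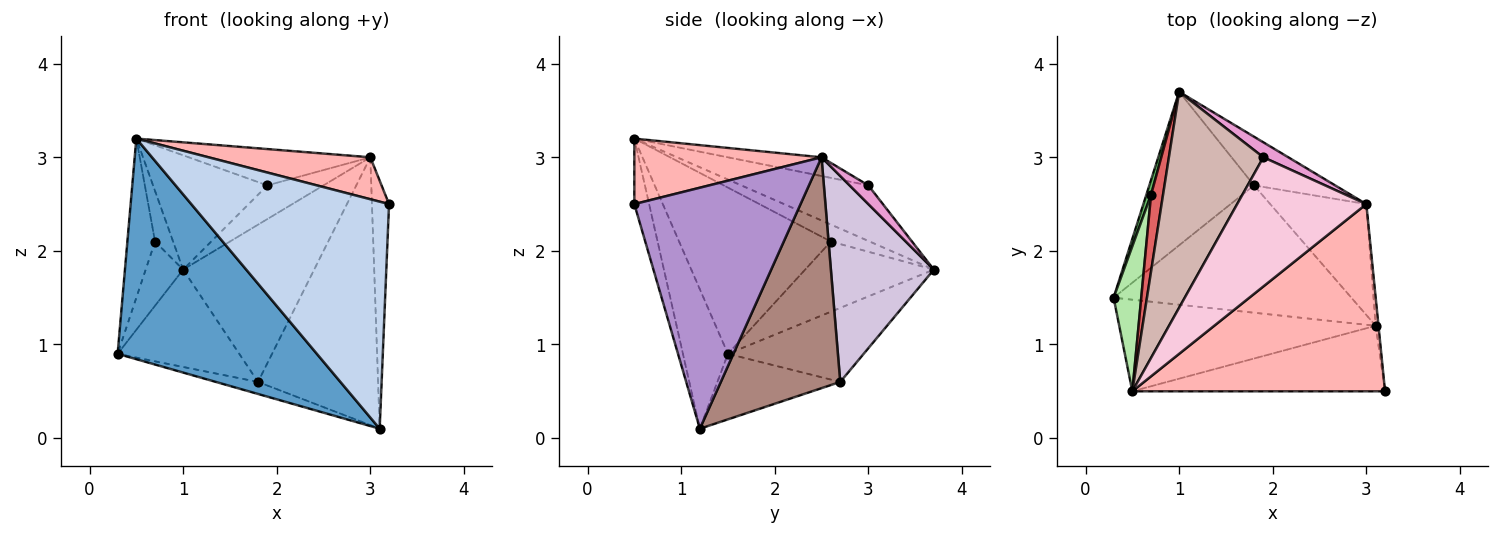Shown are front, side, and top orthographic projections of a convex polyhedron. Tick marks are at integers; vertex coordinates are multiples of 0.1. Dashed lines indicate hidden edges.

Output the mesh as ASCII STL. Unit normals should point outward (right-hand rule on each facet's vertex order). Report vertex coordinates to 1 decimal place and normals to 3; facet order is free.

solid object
 facet normal -0.204 -0.904 -0.375
  outer loop
   vertex 0.5 0.5 3.2
   vertex 0.3 1.5 0.9
   vertex 3.1 1.2 0.1
  endloop
 endfacet
 facet normal -0.072 -0.958 -0.277
  outer loop
   vertex 0.5 0.5 3.2
   vertex 3.1 1.2 0.1
   vertex 3.2 0.5 2.5
  endloop
 endfacet
 facet normal -0.513 0.460 -0.725
  outer loop
   vertex 1.8 2.7 0.6
   vertex 0.3 1.5 0.9
   vertex 1.0 3.7 1.8
  endloop
 endfacet
 facet normal -0.265 0.091 -0.960
  outer loop
   vertex 1.8 2.7 0.6
   vertex 3.1 1.2 0.1
   vertex 0.3 1.5 0.9
  endloop
 endfacet
 facet normal -0.958 0.279 0.064
  outer loop
   vertex 0.7 2.6 2.1
   vertex 1.0 3.7 1.8
   vertex 0.3 1.5 0.9
  endloop
 endfacet
 facet normal -0.971 0.177 0.161
  outer loop
   vertex 0.7 2.6 2.1
   vertex 0.3 1.5 0.9
   vertex 0.5 0.5 3.2
  endloop
 endfacet
 facet normal -0.763 0.355 0.540
  outer loop
   vertex 0.7 2.6 2.1
   vertex 0.5 0.5 3.2
   vertex 1.0 3.7 1.8
  endloop
 endfacet
 facet normal 0.245 -0.212 0.946
  outer loop
   vertex 3.0 2.5 3.0
   vertex 0.5 0.5 3.2
   vertex 3.2 0.5 2.5
  endloop
 endfacet
 facet normal 0.995 0.102 -0.012
  outer loop
   vertex 3.0 2.5 3.0
   vertex 3.2 0.5 2.5
   vertex 3.1 1.2 0.1
  endloop
 endfacet
 facet normal 0.600 0.764 -0.236
  outer loop
   vertex 3.0 2.5 3.0
   vertex 1.8 2.7 0.6
   vertex 1.0 3.7 1.8
  endloop
 endfacet
 facet normal 0.677 0.680 -0.282
  outer loop
   vertex 3.0 2.5 3.0
   vertex 3.1 1.2 0.1
   vertex 1.8 2.7 0.6
  endloop
 endfacet
 facet normal -0.461 0.415 0.784
  outer loop
   vertex 1.9 3.0 2.7
   vertex 1.0 3.7 1.8
   vertex 0.5 0.5 3.2
  endloop
 endfacet
 facet normal 0.291 0.874 0.389
  outer loop
   vertex 1.9 3.0 2.7
   vertex 3.0 2.5 3.0
   vertex 1.0 3.7 1.8
  endloop
 endfacet
 facet normal -0.138 0.268 0.953
  outer loop
   vertex 1.9 3.0 2.7
   vertex 0.5 0.5 3.2
   vertex 3.0 2.5 3.0
  endloop
 endfacet
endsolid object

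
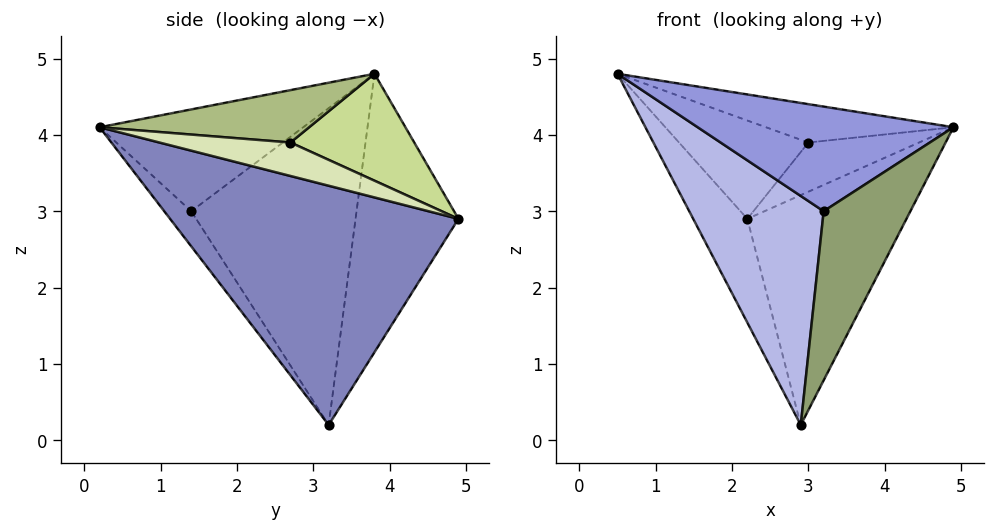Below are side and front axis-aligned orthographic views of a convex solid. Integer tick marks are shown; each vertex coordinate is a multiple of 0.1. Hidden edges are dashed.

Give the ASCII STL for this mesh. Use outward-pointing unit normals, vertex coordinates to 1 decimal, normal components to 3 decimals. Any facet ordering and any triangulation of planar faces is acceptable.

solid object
 facet normal -0.784 0.412 -0.463
  outer loop
   vertex 2.9 3.2 0.2
   vertex 0.5 3.8 4.8
   vertex 2.2 4.9 2.9
  endloop
 endfacet
 facet normal 0.873 0.482 -0.077
  outer loop
   vertex 2.9 3.2 0.2
   vertex 2.2 4.9 2.9
   vertex 4.9 0.2 4.1
  endloop
 endfacet
 facet normal -0.619 -0.778 0.108
  outer loop
   vertex 3.2 1.4 3.0
   vertex 4.9 0.2 4.1
   vertex 0.5 3.8 4.8
  endloop
 endfacet
 facet normal -0.738 -0.600 -0.307
  outer loop
   vertex 3.2 1.4 3.0
   vertex 0.5 3.8 4.8
   vertex 2.9 3.2 0.2
  endloop
 endfacet
 facet normal -0.257 -0.825 -0.503
  outer loop
   vertex 3.2 1.4 3.0
   vertex 2.9 3.2 0.2
   vertex 4.9 0.2 4.1
  endloop
 endfacet
 facet normal 0.464 0.416 0.782
  outer loop
   vertex 3.0 2.7 3.9
   vertex 0.5 3.8 4.8
   vertex 4.9 0.2 4.1
  endloop
 endfacet
 facet normal 0.480 0.502 0.720
  outer loop
   vertex 3.0 2.7 3.9
   vertex 2.2 4.9 2.9
   vertex 0.5 3.8 4.8
  endloop
 endfacet
 facet normal 0.594 0.502 0.629
  outer loop
   vertex 3.0 2.7 3.9
   vertex 4.9 0.2 4.1
   vertex 2.2 4.9 2.9
  endloop
 endfacet
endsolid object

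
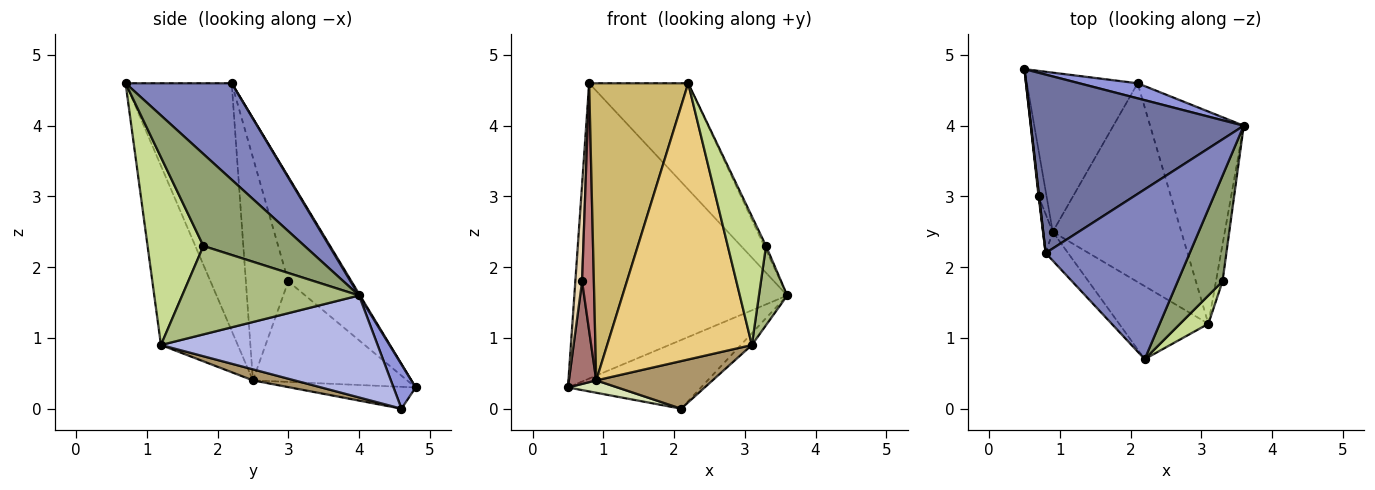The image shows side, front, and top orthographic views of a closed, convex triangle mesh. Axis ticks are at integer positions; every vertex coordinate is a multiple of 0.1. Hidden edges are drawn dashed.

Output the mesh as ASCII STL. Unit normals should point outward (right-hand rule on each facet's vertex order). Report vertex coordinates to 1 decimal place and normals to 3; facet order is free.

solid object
 facet normal 0.004 0.856 0.517
  outer loop
   vertex 0.8 2.2 4.6
   vertex 3.6 4.0 1.6
   vertex 0.5 4.8 0.3
  endloop
 endfacet
 facet normal 0.494 0.461 0.737
  outer loop
   vertex 0.8 2.2 4.6
   vertex 2.2 0.7 4.6
   vertex 3.6 4.0 1.6
  endloop
 endfacet
 facet normal 0.160 0.964 0.211
  outer loop
   vertex 2.1 4.6 0.0
   vertex 0.5 4.8 0.3
   vertex 3.6 4.0 1.6
  endloop
 endfacet
 facet normal 0.736 0.038 -0.676
  outer loop
   vertex 2.1 4.6 0.0
   vertex 3.6 4.0 1.6
   vertex 3.1 1.2 0.9
  endloop
 endfacet
 facet normal 0.899 0.017 0.438
  outer loop
   vertex 3.3 1.8 2.3
   vertex 3.6 4.0 1.6
   vertex 2.2 0.7 4.6
  endloop
 endfacet
 facet normal 0.985 -0.158 -0.073
  outer loop
   vertex 3.3 1.8 2.3
   vertex 3.1 1.2 0.9
   vertex 3.6 4.0 1.6
  endloop
 endfacet
 facet normal 0.819 -0.561 0.123
  outer loop
   vertex 3.3 1.8 2.3
   vertex 2.2 0.7 4.6
   vertex 3.1 1.2 0.9
  endloop
 endfacet
 facet normal -0.193 -0.076 -0.978
  outer loop
   vertex 0.9 2.5 0.4
   vertex 0.5 4.8 0.3
   vertex 2.1 4.6 0.0
  endloop
 endfacet
 facet normal 0.083 -0.232 -0.969
  outer loop
   vertex 0.9 2.5 0.4
   vertex 2.1 4.6 0.0
   vertex 3.1 1.2 0.9
  endloop
 endfacet
 facet normal -0.729 -0.681 -0.066
  outer loop
   vertex 0.9 2.5 0.4
   vertex 2.2 0.7 4.6
   vertex 0.8 2.2 4.6
  endloop
 endfacet
 facet normal -0.457 -0.860 -0.227
  outer loop
   vertex 0.9 2.5 0.4
   vertex 3.1 1.2 0.9
   vertex 2.2 0.7 4.6
  endloop
 endfacet
 facet normal -0.994 -0.106 0.005
  outer loop
   vertex 0.7 3.0 1.8
   vertex 0.8 2.2 4.6
   vertex 0.5 4.8 0.3
  endloop
 endfacet
 facet normal -0.982 -0.174 -0.078
  outer loop
   vertex 0.7 3.0 1.8
   vertex 0.5 4.8 0.3
   vertex 0.9 2.5 0.4
  endloop
 endfacet
 facet normal -0.963 -0.267 -0.042
  outer loop
   vertex 0.7 3.0 1.8
   vertex 0.9 2.5 0.4
   vertex 0.8 2.2 4.6
  endloop
 endfacet
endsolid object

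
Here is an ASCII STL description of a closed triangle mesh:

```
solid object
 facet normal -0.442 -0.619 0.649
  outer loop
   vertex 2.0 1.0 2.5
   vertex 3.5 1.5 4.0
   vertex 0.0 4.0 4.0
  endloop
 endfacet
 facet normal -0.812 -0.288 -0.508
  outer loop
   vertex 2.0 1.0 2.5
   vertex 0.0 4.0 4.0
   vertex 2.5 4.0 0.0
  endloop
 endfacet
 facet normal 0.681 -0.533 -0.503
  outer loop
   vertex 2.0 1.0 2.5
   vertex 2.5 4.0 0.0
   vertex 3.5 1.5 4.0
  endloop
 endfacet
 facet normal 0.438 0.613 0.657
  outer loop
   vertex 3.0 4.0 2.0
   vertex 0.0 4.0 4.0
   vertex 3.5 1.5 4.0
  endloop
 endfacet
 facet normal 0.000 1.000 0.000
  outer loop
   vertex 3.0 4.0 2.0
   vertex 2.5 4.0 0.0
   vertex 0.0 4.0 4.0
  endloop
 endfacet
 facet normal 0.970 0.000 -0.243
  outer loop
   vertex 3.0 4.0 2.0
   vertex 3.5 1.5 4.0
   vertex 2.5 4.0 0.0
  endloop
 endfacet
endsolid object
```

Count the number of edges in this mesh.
9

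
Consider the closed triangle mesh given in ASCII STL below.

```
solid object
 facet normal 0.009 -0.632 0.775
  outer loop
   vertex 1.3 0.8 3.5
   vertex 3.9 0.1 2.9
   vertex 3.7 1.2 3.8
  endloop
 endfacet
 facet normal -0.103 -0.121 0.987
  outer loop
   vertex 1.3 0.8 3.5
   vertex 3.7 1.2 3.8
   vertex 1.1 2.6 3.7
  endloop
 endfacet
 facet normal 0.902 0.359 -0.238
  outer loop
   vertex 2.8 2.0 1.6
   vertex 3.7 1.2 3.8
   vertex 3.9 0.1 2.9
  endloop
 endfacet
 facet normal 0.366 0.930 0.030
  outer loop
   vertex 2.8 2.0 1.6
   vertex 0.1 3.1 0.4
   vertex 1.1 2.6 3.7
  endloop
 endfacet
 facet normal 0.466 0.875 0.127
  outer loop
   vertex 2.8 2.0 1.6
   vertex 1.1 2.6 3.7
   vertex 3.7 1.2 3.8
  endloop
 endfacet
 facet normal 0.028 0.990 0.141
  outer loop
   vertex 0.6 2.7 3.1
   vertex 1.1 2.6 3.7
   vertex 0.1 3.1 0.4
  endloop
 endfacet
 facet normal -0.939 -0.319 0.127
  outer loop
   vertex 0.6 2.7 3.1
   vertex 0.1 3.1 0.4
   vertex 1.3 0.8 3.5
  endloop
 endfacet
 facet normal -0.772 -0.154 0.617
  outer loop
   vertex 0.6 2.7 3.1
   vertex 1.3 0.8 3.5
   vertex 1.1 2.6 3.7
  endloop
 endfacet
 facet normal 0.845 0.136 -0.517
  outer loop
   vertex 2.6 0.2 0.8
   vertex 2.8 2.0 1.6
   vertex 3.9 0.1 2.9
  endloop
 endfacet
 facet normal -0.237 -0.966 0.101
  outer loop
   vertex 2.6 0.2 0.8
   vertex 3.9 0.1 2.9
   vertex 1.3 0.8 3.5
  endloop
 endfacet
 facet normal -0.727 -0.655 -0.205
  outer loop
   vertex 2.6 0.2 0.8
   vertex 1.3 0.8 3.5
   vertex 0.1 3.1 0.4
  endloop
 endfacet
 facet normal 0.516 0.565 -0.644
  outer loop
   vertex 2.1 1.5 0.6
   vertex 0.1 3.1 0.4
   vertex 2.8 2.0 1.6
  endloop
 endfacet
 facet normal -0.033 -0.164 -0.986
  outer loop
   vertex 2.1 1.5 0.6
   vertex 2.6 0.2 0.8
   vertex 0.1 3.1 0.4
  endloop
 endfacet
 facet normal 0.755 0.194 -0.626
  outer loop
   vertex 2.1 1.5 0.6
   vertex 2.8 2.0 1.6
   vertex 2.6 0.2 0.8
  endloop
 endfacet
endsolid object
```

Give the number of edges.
21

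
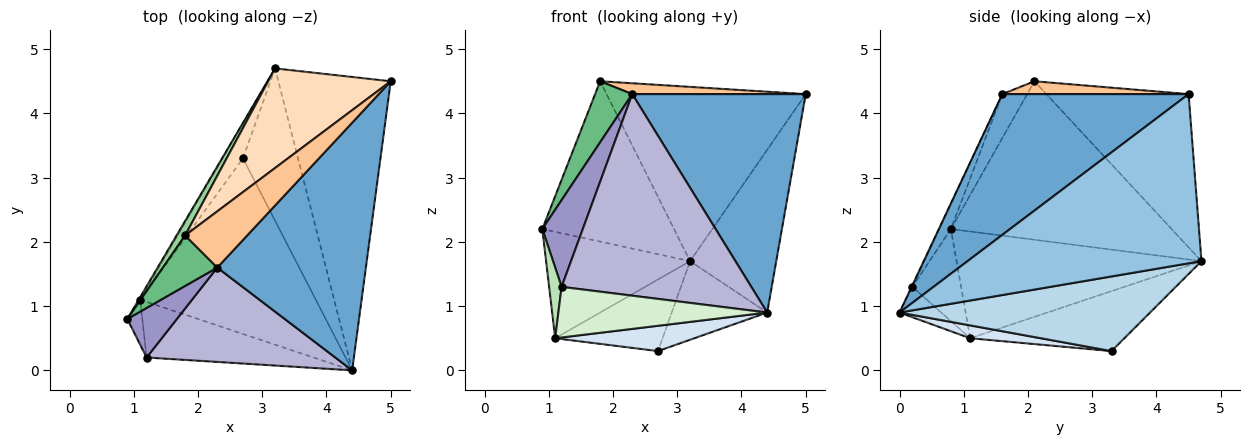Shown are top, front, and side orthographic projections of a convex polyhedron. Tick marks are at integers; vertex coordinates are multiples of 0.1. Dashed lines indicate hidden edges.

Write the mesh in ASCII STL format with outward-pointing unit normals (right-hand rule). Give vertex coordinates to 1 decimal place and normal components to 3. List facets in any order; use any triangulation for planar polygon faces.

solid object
 facet normal 0.579 -0.539 0.611
  outer loop
   vertex 2.3 1.6 4.3
   vertex 4.4 0.0 0.9
   vertex 5.0 4.5 4.3
  endloop
 endfacet
 facet normal 0.796 0.293 -0.529
  outer loop
   vertex 3.2 4.7 1.7
   vertex 5.0 4.5 4.3
   vertex 4.4 0.0 0.9
  endloop
 endfacet
 facet normal 0.769 0.293 -0.568
  outer loop
   vertex 3.2 4.7 1.7
   vertex 4.4 0.0 0.9
   vertex 2.7 3.3 0.3
  endloop
 endfacet
 facet normal 0.072 -0.142 -0.987
  outer loop
   vertex 1.1 1.1 0.5
   vertex 2.7 3.3 0.3
   vertex 4.4 0.0 0.9
  endloop
 endfacet
 facet normal -0.862 0.507 -0.012
  outer loop
   vertex 1.1 1.1 0.5
   vertex 0.9 0.8 2.2
   vertex 3.2 4.7 1.7
  endloop
 endfacet
 facet normal -0.791 0.551 -0.268
  outer loop
   vertex 1.1 1.1 0.5
   vertex 3.2 4.7 1.7
   vertex 2.7 3.3 0.3
  endloop
 endfacet
 facet normal 0.199 -0.186 0.962
  outer loop
   vertex 1.8 2.1 4.5
   vertex 2.3 1.6 4.3
   vertex 5.0 4.5 4.3
  endloop
 endfacet
 facet normal -0.527 0.738 0.422
  outer loop
   vertex 1.8 2.1 4.5
   vertex 5.0 4.5 4.3
   vertex 3.2 4.7 1.7
  endloop
 endfacet
 facet normal -0.458 -0.685 0.566
  outer loop
   vertex 1.8 2.1 4.5
   vertex 0.9 0.8 2.2
   vertex 2.3 1.6 4.3
  endloop
 endfacet
 facet normal -0.858 0.512 0.046
  outer loop
   vertex 1.8 2.1 4.5
   vertex 3.2 4.7 1.7
   vertex 0.9 0.8 2.2
  endloop
 endfacet
 facet normal -0.957 -0.245 -0.156
  outer loop
   vertex 1.2 0.2 1.3
   vertex 0.9 0.8 2.2
   vertex 1.1 1.1 0.5
  endloop
 endfacet
 facet normal -0.133 -0.667 -0.733
  outer loop
   vertex 1.2 0.2 1.3
   vertex 1.1 1.1 0.5
   vertex 4.4 0.0 0.9
  endloop
 endfacet
 facet normal -0.241 -0.843 0.482
  outer loop
   vertex 1.2 0.2 1.3
   vertex 2.3 1.6 4.3
   vertex 0.9 0.8 2.2
  endloop
 endfacet
 facet normal -0.004 -0.906 0.424
  outer loop
   vertex 1.2 0.2 1.3
   vertex 4.4 0.0 0.9
   vertex 2.3 1.6 4.3
  endloop
 endfacet
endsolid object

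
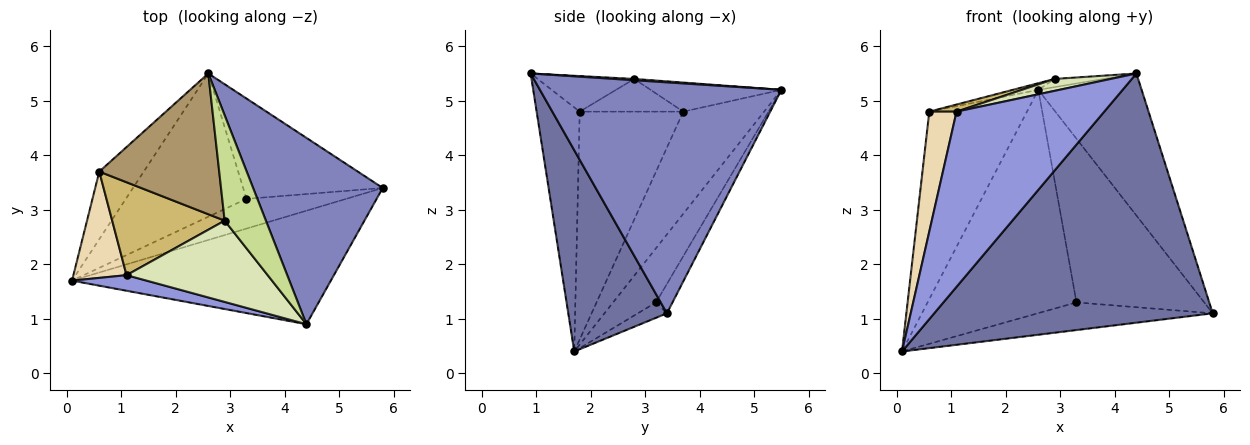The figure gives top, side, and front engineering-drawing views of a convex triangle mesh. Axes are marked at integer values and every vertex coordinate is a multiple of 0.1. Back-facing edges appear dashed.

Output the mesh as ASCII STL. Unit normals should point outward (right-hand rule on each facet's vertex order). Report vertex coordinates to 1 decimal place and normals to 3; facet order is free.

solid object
 facet normal 0.307 -0.866 -0.395
  outer loop
   vertex 4.4 0.9 5.5
   vertex 0.1 1.7 0.4
   vertex 5.8 3.4 1.1
  endloop
 endfacet
 facet normal 0.817 0.350 0.459
  outer loop
   vertex 4.4 0.9 5.5
   vertex 5.8 3.4 1.1
   vertex 2.6 5.5 5.2
  endloop
 endfacet
 facet normal -0.279 -0.957 0.085
  outer loop
   vertex 1.1 1.8 4.8
   vertex 0.1 1.7 0.4
   vertex 4.4 0.9 5.5
  endloop
 endfacet
 facet normal -0.112 0.676 -0.728
  outer loop
   vertex 3.3 3.2 1.3
   vertex 5.8 3.4 1.1
   vertex 0.1 1.7 0.4
  endloop
 endfacet
 facet normal -0.236 0.818 -0.525
  outer loop
   vertex 3.3 3.2 1.3
   vertex 0.1 1.7 0.4
   vertex 2.6 5.5 5.2
  endloop
 endfacet
 facet normal -0.109 0.847 -0.519
  outer loop
   vertex 3.3 3.2 1.3
   vertex 2.6 5.5 5.2
   vertex 5.8 3.4 1.1
  endloop
 endfacet
 facet normal 0.031 0.077 0.997
  outer loop
   vertex 2.9 2.8 5.4
   vertex 4.4 0.9 5.5
   vertex 2.6 5.5 5.2
  endloop
 endfacet
 facet normal -0.242 -0.140 0.960
  outer loop
   vertex 2.9 2.8 5.4
   vertex 1.1 1.8 4.8
   vertex 4.4 0.9 5.5
  endloop
 endfacet
 facet normal -0.235 0.046 0.971
  outer loop
   vertex 0.6 3.7 4.8
   vertex 2.9 2.8 5.4
   vertex 2.6 5.5 5.2
  endloop
 endfacet
 facet normal -0.278 -0.073 0.958
  outer loop
   vertex 0.6 3.7 4.8
   vertex 1.1 1.8 4.8
   vertex 2.9 2.8 5.4
  endloop
 endfacet
 facet normal -0.614 0.742 -0.268
  outer loop
   vertex 0.6 3.7 4.8
   vertex 2.6 5.5 5.2
   vertex 0.1 1.7 0.4
  endloop
 endfacet
 facet normal -0.943 -0.248 0.220
  outer loop
   vertex 0.6 3.7 4.8
   vertex 0.1 1.7 0.4
   vertex 1.1 1.8 4.8
  endloop
 endfacet
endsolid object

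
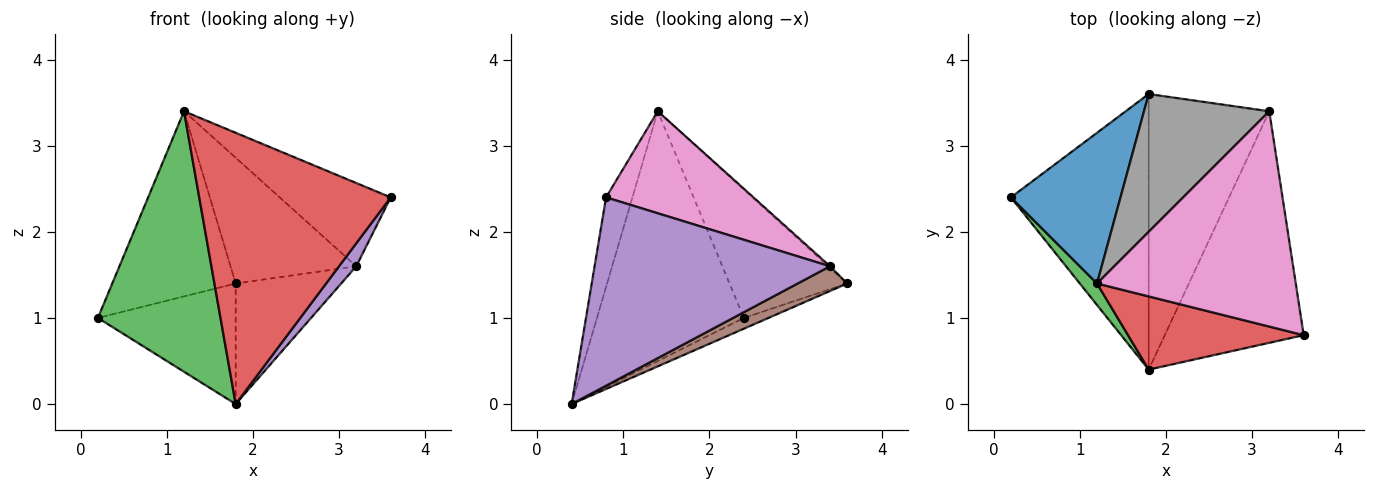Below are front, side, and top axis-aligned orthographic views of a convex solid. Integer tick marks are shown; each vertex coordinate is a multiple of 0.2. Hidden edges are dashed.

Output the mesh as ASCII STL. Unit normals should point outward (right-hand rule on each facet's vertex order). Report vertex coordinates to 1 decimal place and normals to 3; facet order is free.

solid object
 facet normal -0.595 0.624 0.508
  outer loop
   vertex 1.2 1.4 3.4
   vertex 1.8 3.6 1.4
   vertex 0.2 2.4 1.0
  endloop
 endfacet
 facet normal -0.071 0.400 -0.914
  outer loop
   vertex 1.8 0.4 0.0
   vertex 0.2 2.4 1.0
   vertex 1.8 3.6 1.4
  endloop
 endfacet
 facet normal -0.767 -0.640 0.053
  outer loop
   vertex 1.8 0.4 0.0
   vertex 1.2 1.4 3.4
   vertex 0.2 2.4 1.0
  endloop
 endfacet
 facet normal -0.132 -0.957 0.258
  outer loop
   vertex 1.8 0.4 0.0
   vertex 3.6 0.8 2.4
   vertex 1.2 1.4 3.4
  endloop
 endfacet
 facet normal 0.803 -0.059 -0.593
  outer loop
   vertex 3.2 3.4 1.6
   vertex 3.6 0.8 2.4
   vertex 1.8 0.4 0.0
  endloop
 endfacet
 facet normal 0.185 0.394 -0.900
  outer loop
   vertex 3.2 3.4 1.6
   vertex 1.8 0.4 0.0
   vertex 1.8 3.6 1.4
  endloop
 endfacet
 facet normal 0.432 0.325 0.841
  outer loop
   vertex 3.2 3.4 1.6
   vertex 1.2 1.4 3.4
   vertex 3.6 0.8 2.4
  endloop
 endfacet
 facet normal -0.009 0.674 0.739
  outer loop
   vertex 3.2 3.4 1.6
   vertex 1.8 3.6 1.4
   vertex 1.2 1.4 3.4
  endloop
 endfacet
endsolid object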